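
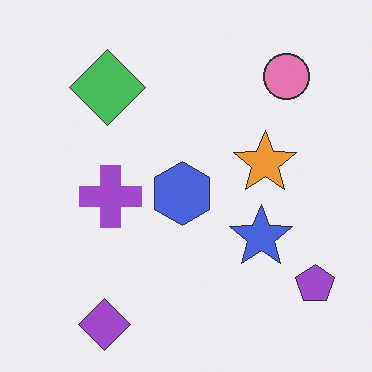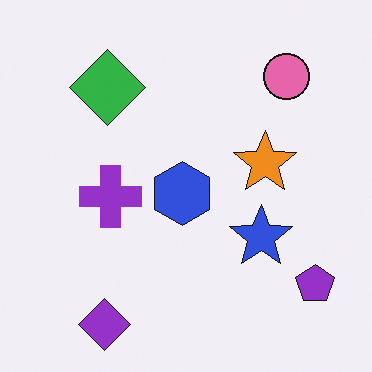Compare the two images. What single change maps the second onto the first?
The first image is the second given slightly reduced contrast.

Tones are pushed toward mid-grey across the whole image — a global contrast change.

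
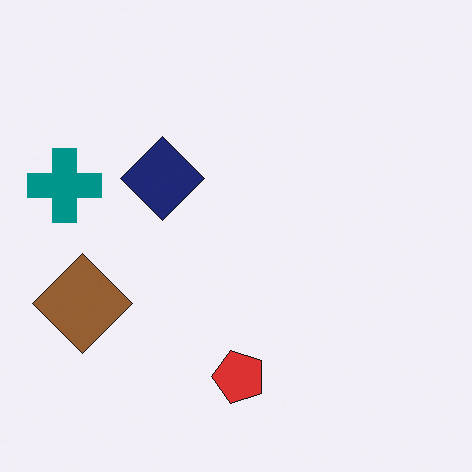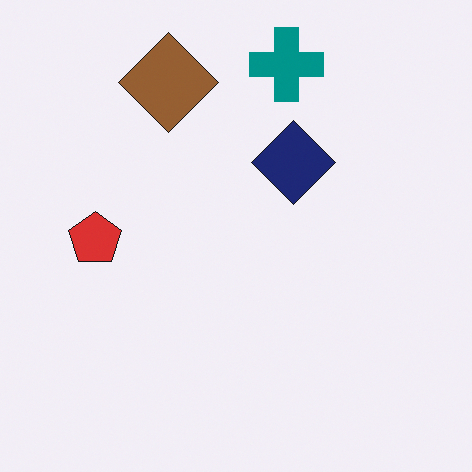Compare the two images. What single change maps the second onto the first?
It was rotated 90° counter-clockwise.

The teal cross sits in the top of the second image and the left of the first — consistent with a whole-image 90° counter-clockwise rotation.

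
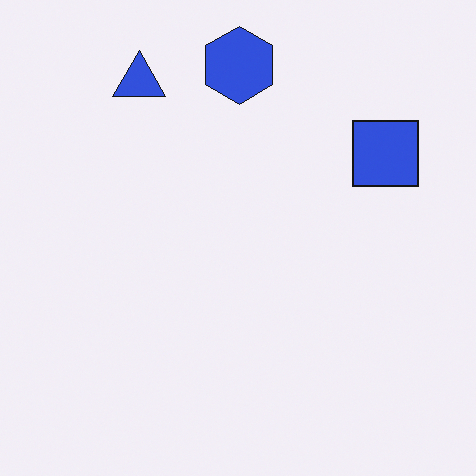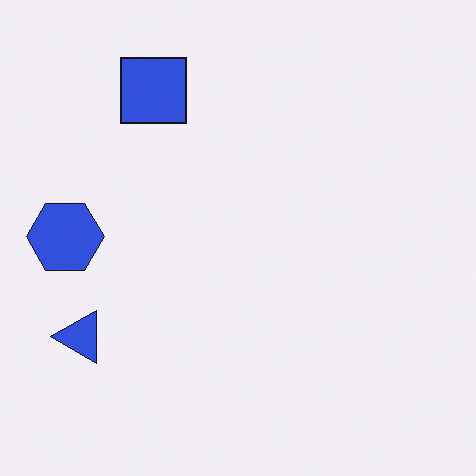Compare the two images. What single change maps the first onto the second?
The transformation is: rotated 90° counter-clockwise.

The blue triangle sits in the top-left of the first image and the bottom-left of the second — consistent with a whole-image 90° counter-clockwise rotation.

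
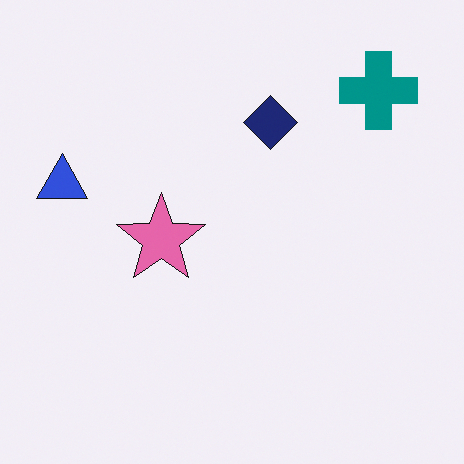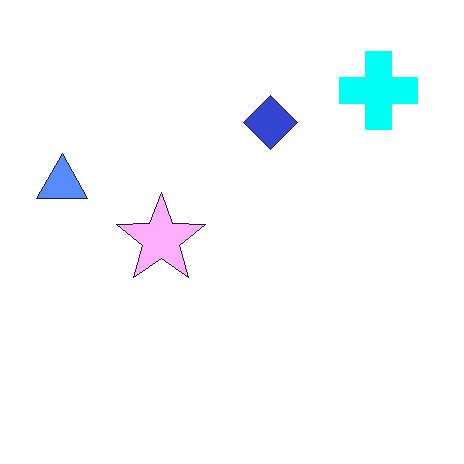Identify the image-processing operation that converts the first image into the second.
This is the original image brightened a lot.

Every pixel — background and shapes alike — is uniformly brightened.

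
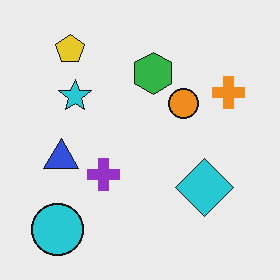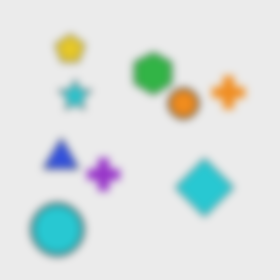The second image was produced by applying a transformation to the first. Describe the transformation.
It was noticeably gaussian-blurred.

Shape edges and outlines are uniformly softened across the whole image.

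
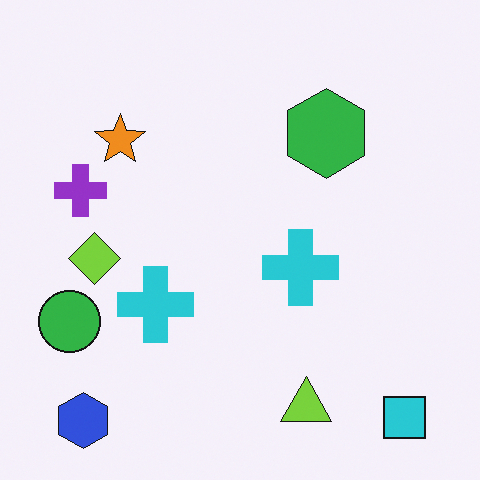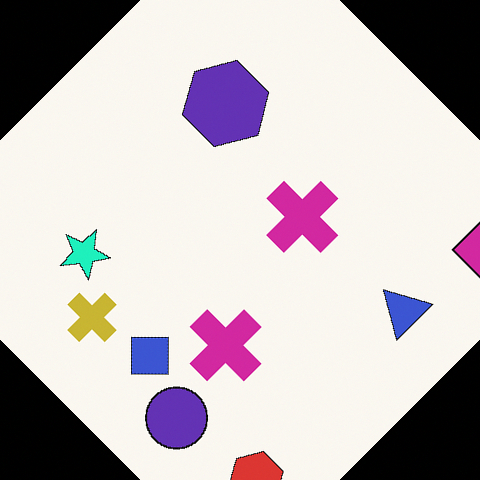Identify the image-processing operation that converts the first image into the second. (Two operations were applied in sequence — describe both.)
The second image is the first hue-shifted noticeably, then rotated counter-clockwise by a large amount — several tens of degrees.

Every shape's color has rotated by the same amount around the hue wheel — a uniform hue shift. Every shape is tilted by the same angle and the image corners show triangular fill wedges — a whole-image rotation by a non-right angle.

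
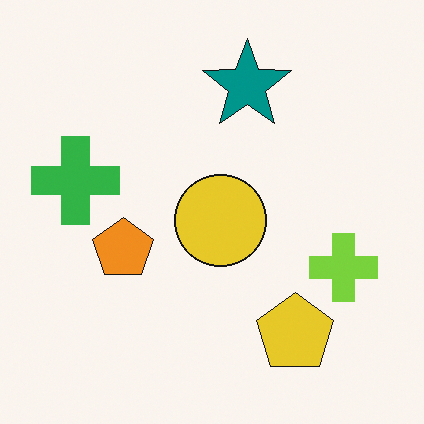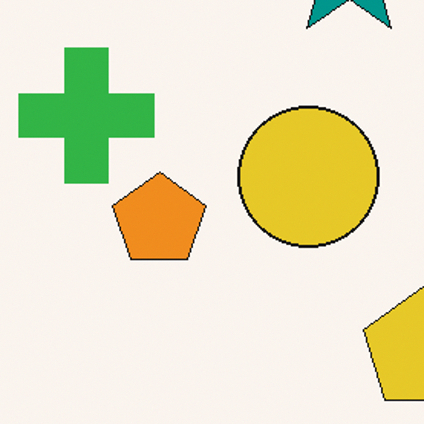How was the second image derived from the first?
It was cropped slightly and scaled back up.

The visible shapes are larger and the field of view is narrower; shapes near the original edges may be partly or wholly outside the frame — a crop-and-rescale.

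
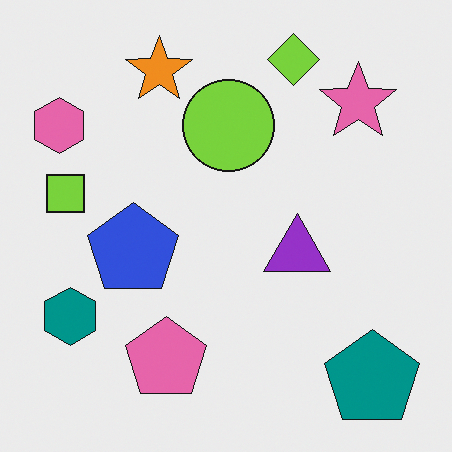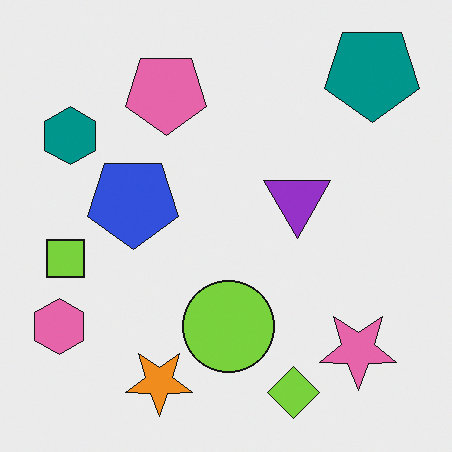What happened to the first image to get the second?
Flipped vertically (top ↔ bottom).

The lime diamond is in the top of the first image and the bottom of the second — shapes on opposite sides of the horizontal midline have swapped in a mirror flip.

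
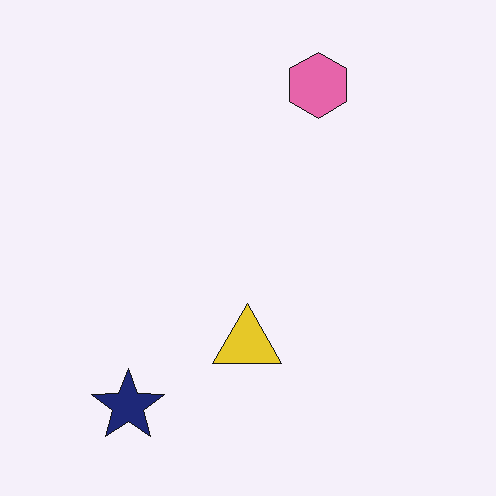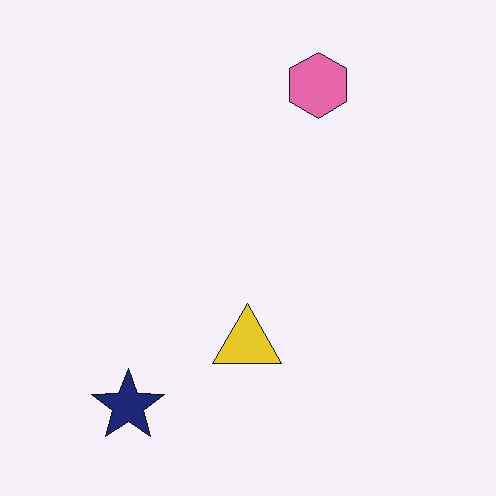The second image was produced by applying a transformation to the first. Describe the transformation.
The second image is the first given moderate JPEG compression.

Blocky 8×8 compression artifacts appear around shape edges and the flat background shows ringing — characteristic JPEG degradation.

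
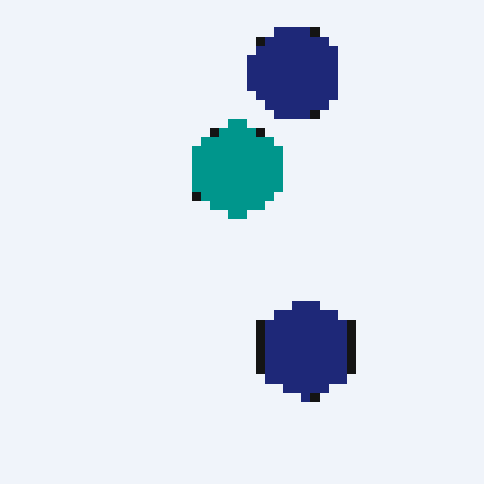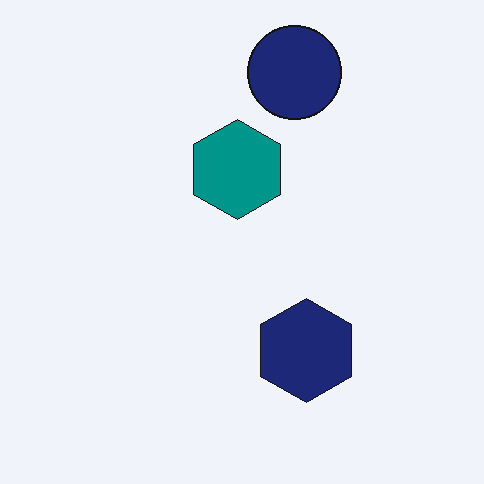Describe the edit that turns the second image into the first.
It was coarsely pixelated.

Shapes are reduced to large square blocks; fine edges and outlines are lost — a downscale-then-upscale (mosaic) effect.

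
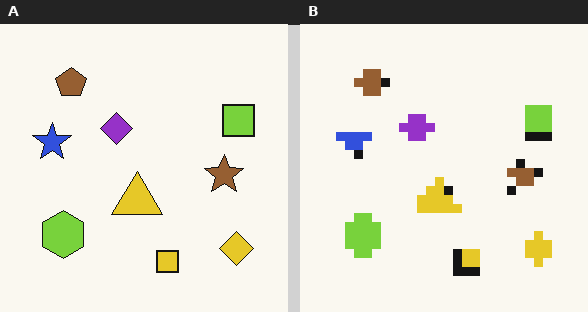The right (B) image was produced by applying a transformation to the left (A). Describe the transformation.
The transformation is: coarsely pixelated.

Shapes are reduced to large square blocks; fine edges and outlines are lost — a downscale-then-upscale (mosaic) effect.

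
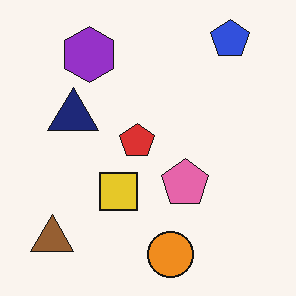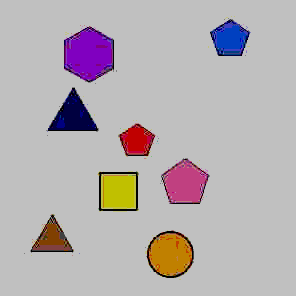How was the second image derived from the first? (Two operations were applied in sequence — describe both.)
This is the original image degraded with heavy JPEG compression, then aggressively posterized.

Blocky 8×8 compression artifacts appear around shape edges and the flat background shows ringing — characteristic JPEG degradation. Each flat color has snapped to a coarser quantized level — most visibly, the near-white background has dropped to a flat grey.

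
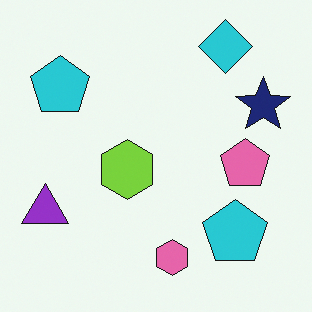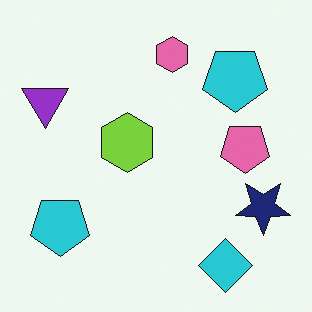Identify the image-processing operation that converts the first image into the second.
It was flipped vertically (top ↔ bottom).

The cyan diamond is in the top-right of the first image and the bottom-right of the second — shapes on opposite sides of the horizontal midline have swapped in a mirror flip.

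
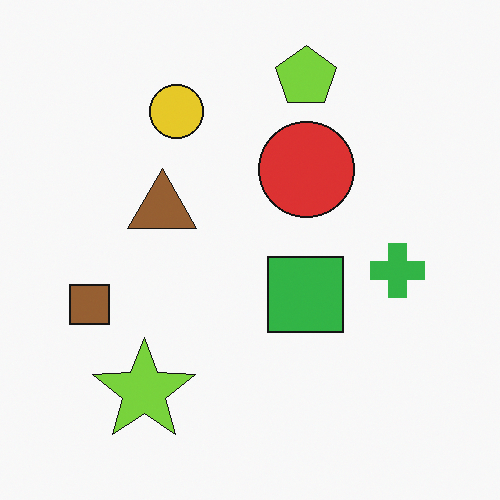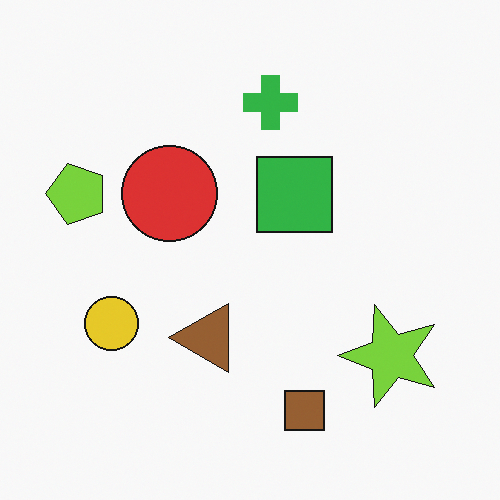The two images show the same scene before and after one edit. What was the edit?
It was rotated 90° counter-clockwise.

The lime pentagon sits in the top of the first image and the left of the second — consistent with a whole-image 90° counter-clockwise rotation.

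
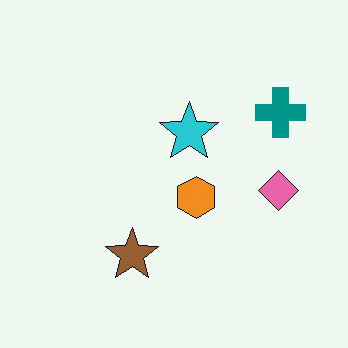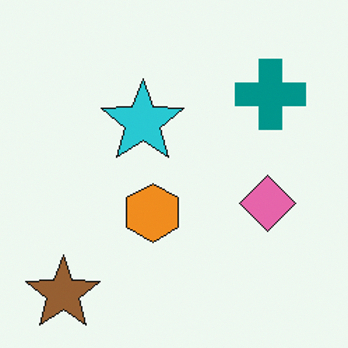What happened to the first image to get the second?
The transformation is: cropped to a modestly smaller region and rescaled.

The visible shapes are larger and the field of view is narrower; shapes near the original edges may be partly or wholly outside the frame — a crop-and-rescale.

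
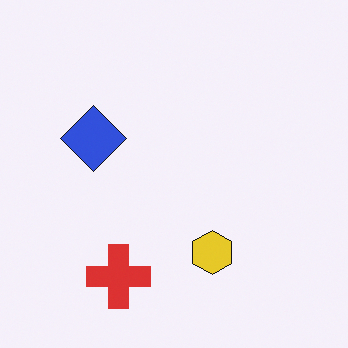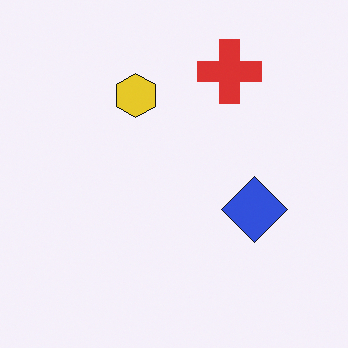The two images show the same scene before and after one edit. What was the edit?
The second image is the first rotated 180°.

The red cross sits in the bottom of the first image and the top of the second — consistent with a whole-image 180° rotation.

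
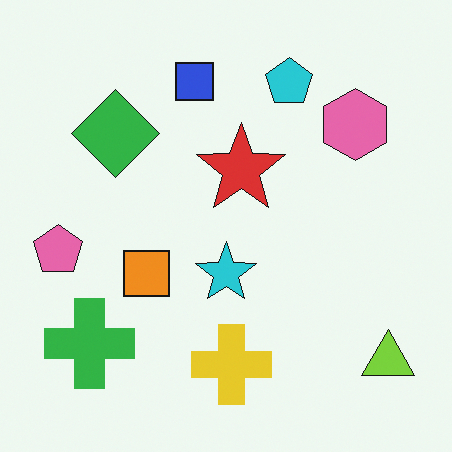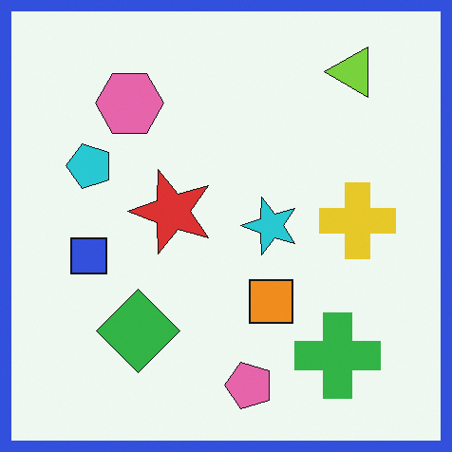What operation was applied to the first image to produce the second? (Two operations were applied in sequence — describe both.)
The transformation is: rotated 90° counter-clockwise, then framed with a blue border.

The lime triangle sits in the bottom-right of the first image and the top-right of the second — consistent with a whole-image 90° counter-clockwise rotation. A solid blue frame runs around the edge of the second image, with the content slightly shrunk inside it.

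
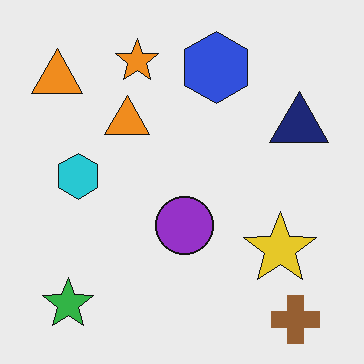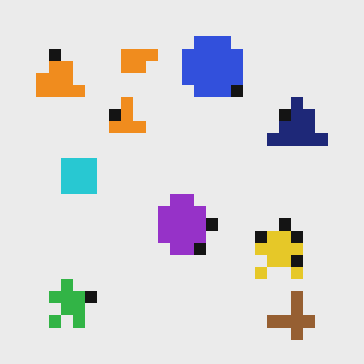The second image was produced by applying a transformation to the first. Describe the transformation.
This is the original image coarsely pixelated.

Shapes are reduced to large square blocks; fine edges and outlines are lost — a downscale-then-upscale (mosaic) effect.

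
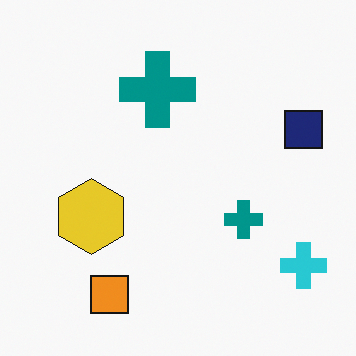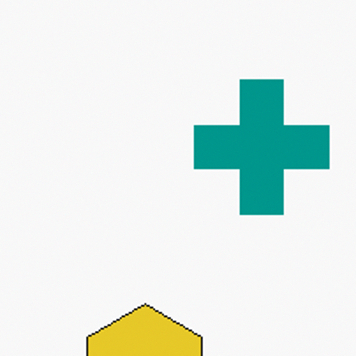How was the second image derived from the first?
The second image is the first cropped tightly and scaled back up.

The visible shapes are larger and the field of view is narrower; shapes near the original edges may be partly or wholly outside the frame — a crop-and-rescale.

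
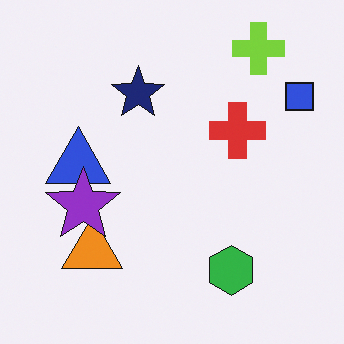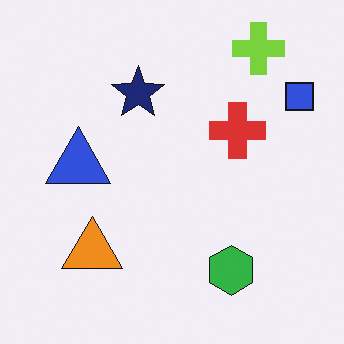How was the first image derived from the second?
It was overlaid with an additional purple star.

A purple star appears in the first image that is absent from the second.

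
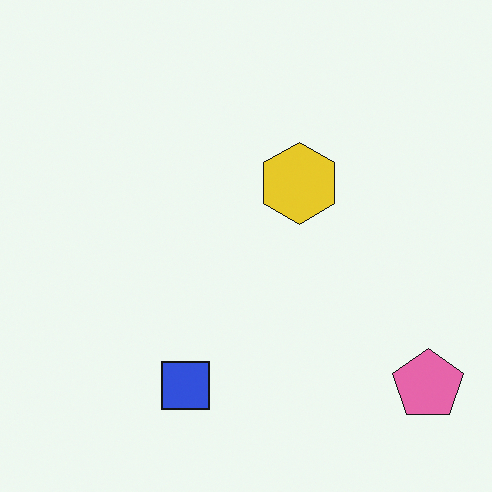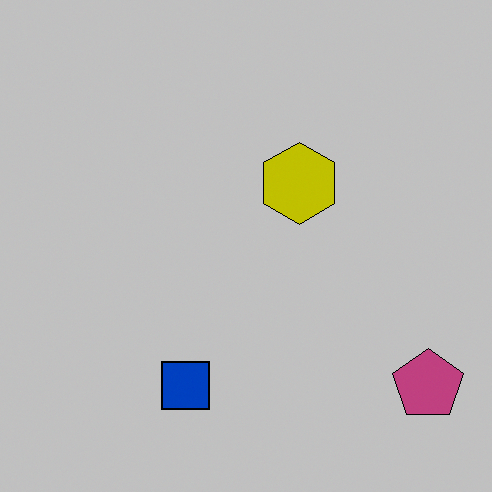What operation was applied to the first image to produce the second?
The transformation is: aggressively posterized.

Each flat color has snapped to a coarser quantized level — most visibly, the near-white background has dropped to a flat grey.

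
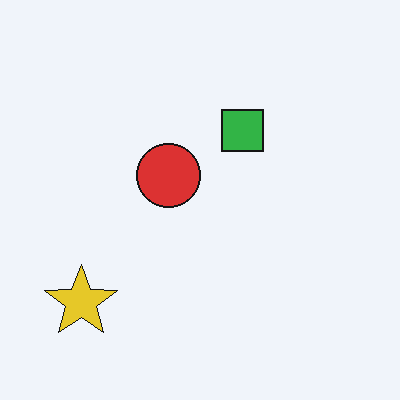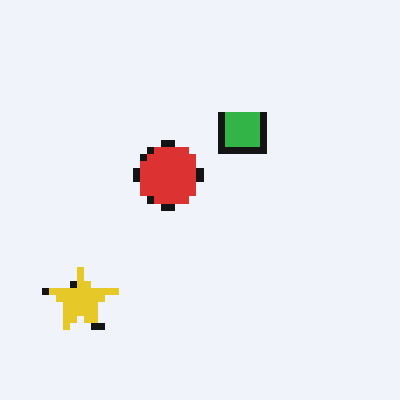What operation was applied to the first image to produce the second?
The second image is the first pixelated into visible square blocks.

Shapes are reduced to large square blocks; fine edges and outlines are lost — a downscale-then-upscale (mosaic) effect.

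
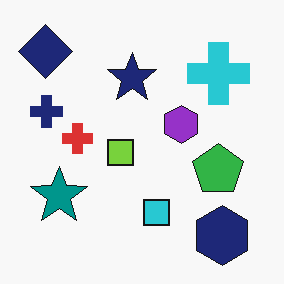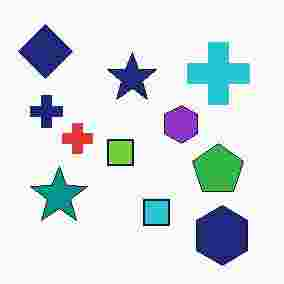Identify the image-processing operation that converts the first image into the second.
This is the original image heavily JPEG-compressed with obvious blocking artifacts.

Blocky 8×8 compression artifacts appear around shape edges and the flat background shows ringing — characteristic JPEG degradation.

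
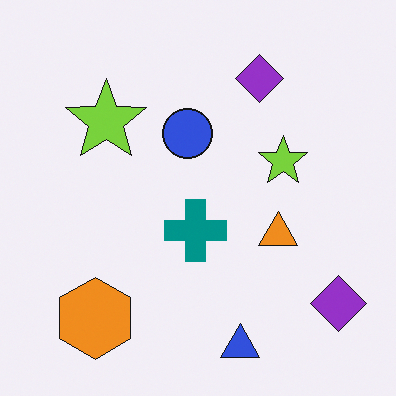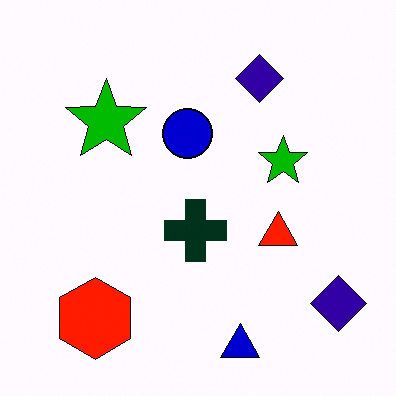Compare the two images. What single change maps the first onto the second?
The image was given much higher contrast.

Tones are pushed away from mid-grey across the whole image — a global contrast change.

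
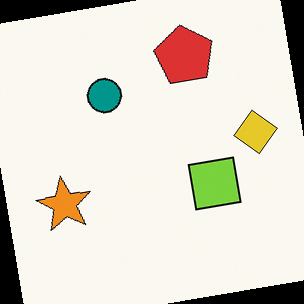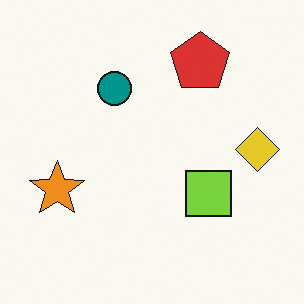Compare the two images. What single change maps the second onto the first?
The first image is the second rotated counter-clockwise by a slight angle.

Every shape is tilted by the same angle and the image corners show triangular fill wedges — a whole-image rotation by a non-right angle.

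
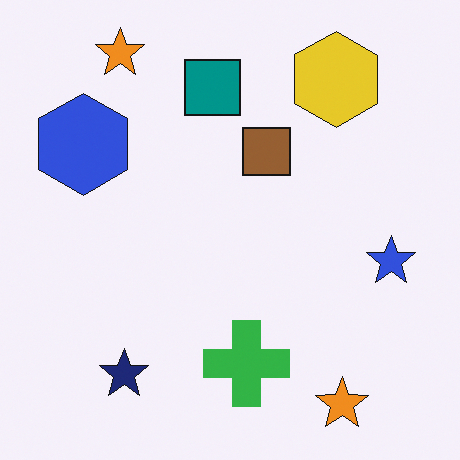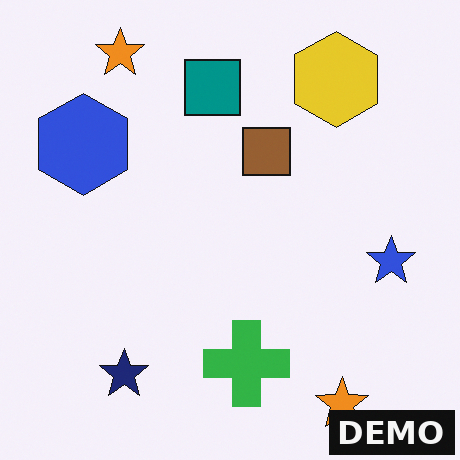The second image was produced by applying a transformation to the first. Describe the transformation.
The transformation is: watermarked with the text "DEMO" in the lower-right corner.

A dark label reading "DEMO" appears in the lower-right corner.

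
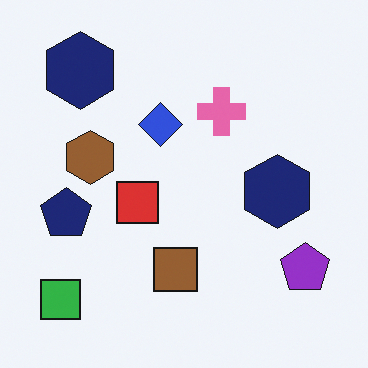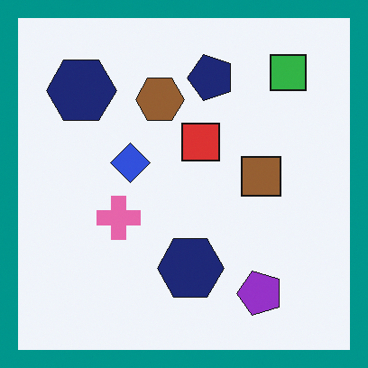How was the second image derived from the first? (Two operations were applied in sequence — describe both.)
Transposed (reflected across the top-left ↔ bottom-right diagonal), then framed with a teal border.

Shapes have swapped their row and column positions — what was in the top-right is now in the bottom-left — a diagonal reflection. A solid teal frame runs around the edge of the second image, with the content slightly shrunk inside it.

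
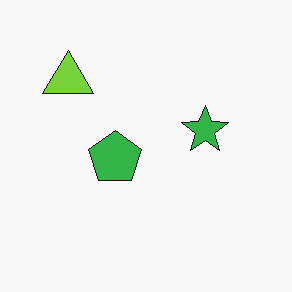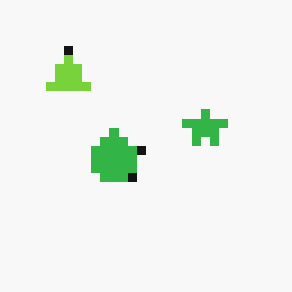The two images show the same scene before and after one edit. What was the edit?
It was heavily pixelated into large blocks.

Shapes are reduced to large square blocks; fine edges and outlines are lost — a downscale-then-upscale (mosaic) effect.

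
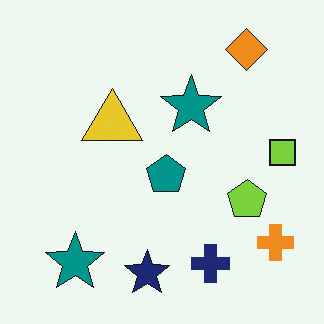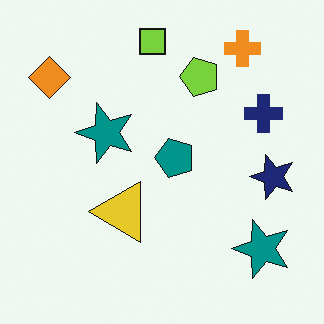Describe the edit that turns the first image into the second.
The second image is the first rotated 90° counter-clockwise.

The orange diamond sits in the top-right of the first image and the top-left of the second — consistent with a whole-image 90° counter-clockwise rotation.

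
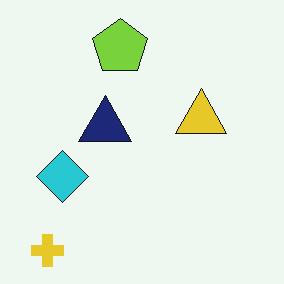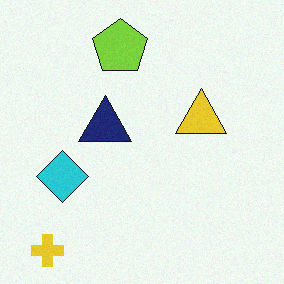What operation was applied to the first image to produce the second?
Degraded with a light layer of grain.

Random speckle covers the whole image, including the flat background.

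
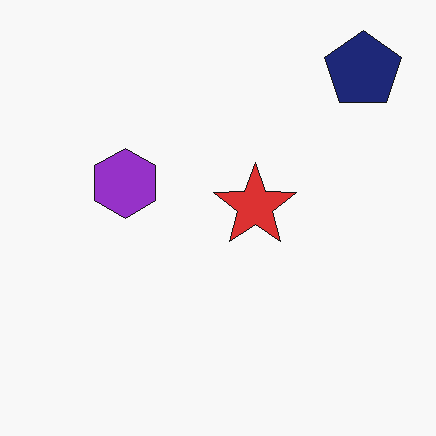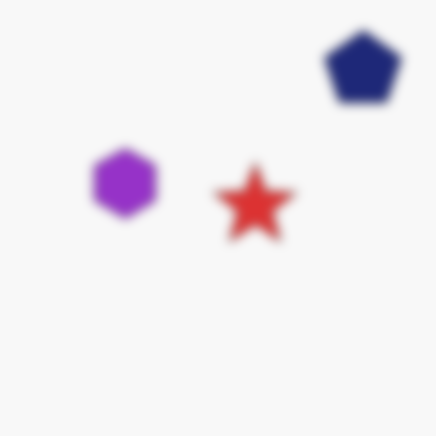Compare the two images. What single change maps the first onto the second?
The image was heavily blurred.

Shape edges and outlines are uniformly softened across the whole image.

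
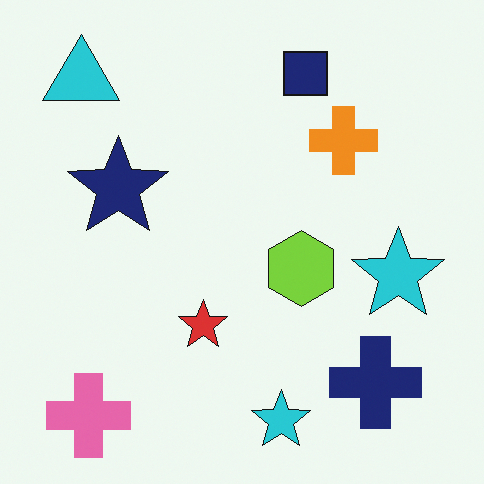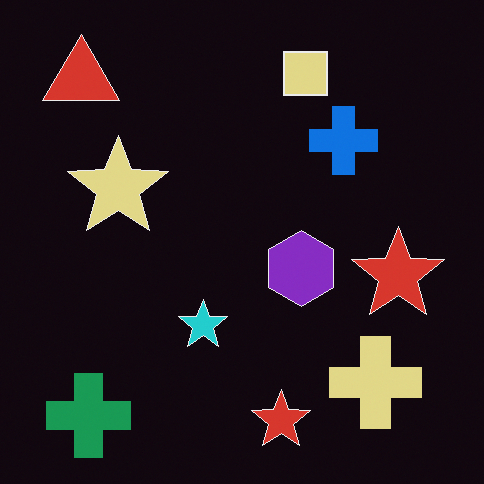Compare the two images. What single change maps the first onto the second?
The image was color-inverted (negative).

The light background has become dark and every shape's color is its complement — a photographic negative.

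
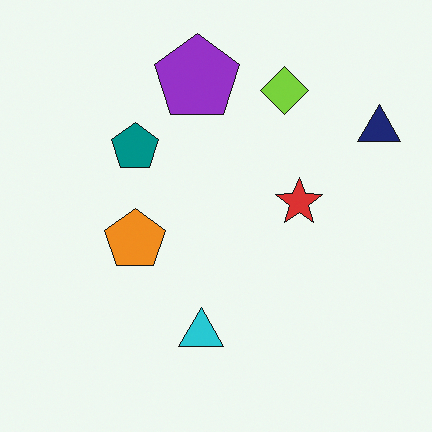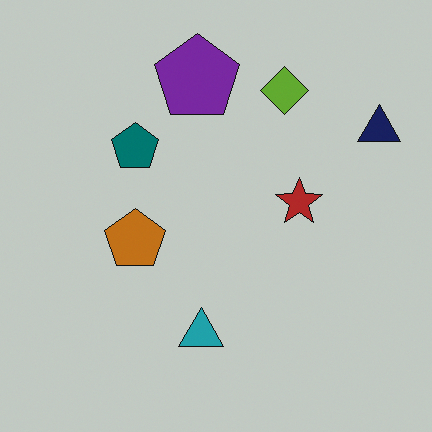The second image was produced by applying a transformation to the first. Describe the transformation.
Darkened a little.

Every pixel — background and shapes alike — is uniformly darkened.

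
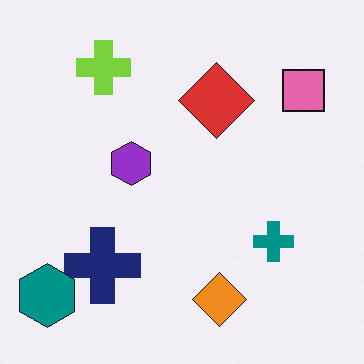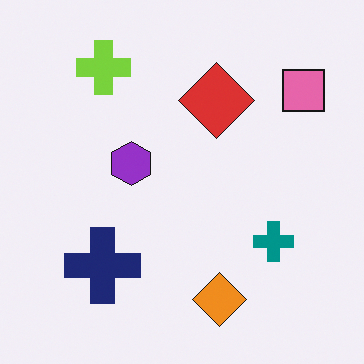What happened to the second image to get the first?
This is the original image overlaid with an additional teal hexagon.

A teal hexagon appears in the first image that is absent from the second.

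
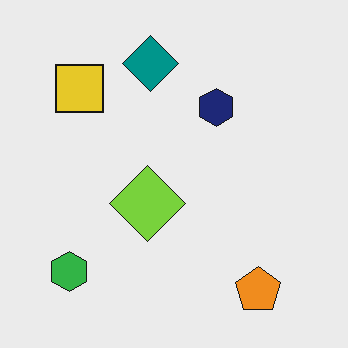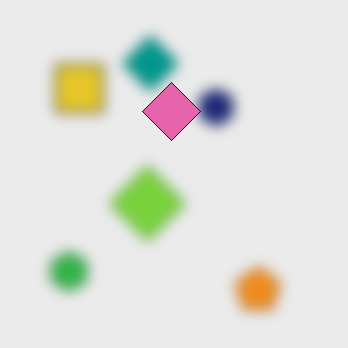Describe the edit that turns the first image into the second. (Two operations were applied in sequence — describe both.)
The transformation is: strongly gaussian-blurred, then overlaid with an additional pink diamond.

Shape edges and outlines are uniformly softened across the whole image. A pink diamond appears in the second image that is absent from the first.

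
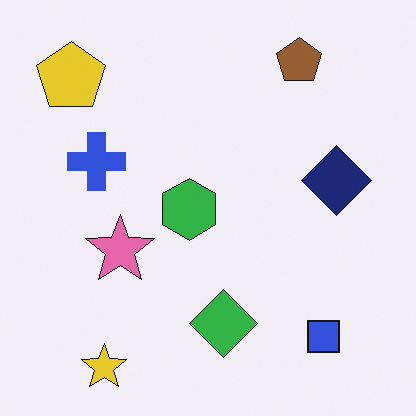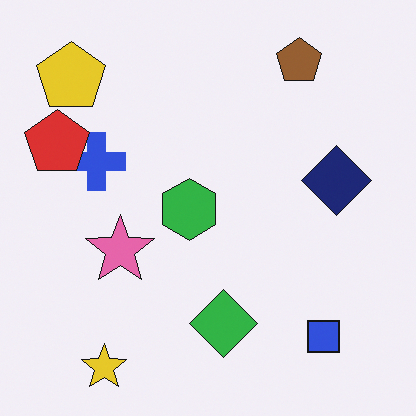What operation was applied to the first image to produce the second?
Overlaid with an additional red pentagon.

A red pentagon appears in the second image that is absent from the first.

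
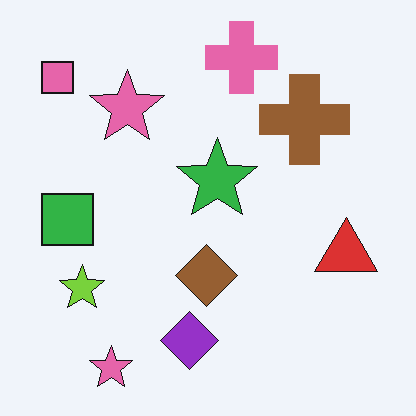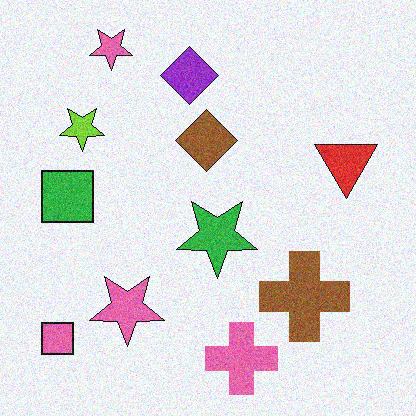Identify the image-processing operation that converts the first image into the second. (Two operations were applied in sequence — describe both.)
This is the original image degraded with moderate additive noise, then flipped vertically (top ↔ bottom).

Random speckle covers the whole image, including the flat background. The pink cross is in the top of the first image and the bottom of the second — shapes on opposite sides of the horizontal midline have swapped in a mirror flip.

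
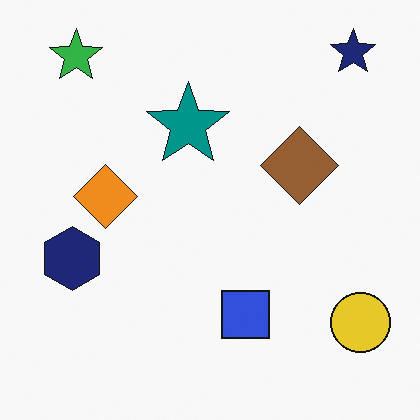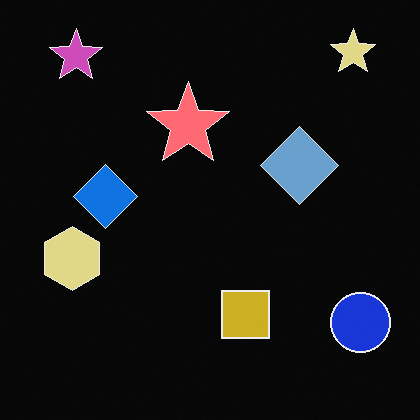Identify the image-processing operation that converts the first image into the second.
Color-inverted (negative).

The light background has become dark and every shape's color is its complement — a photographic negative.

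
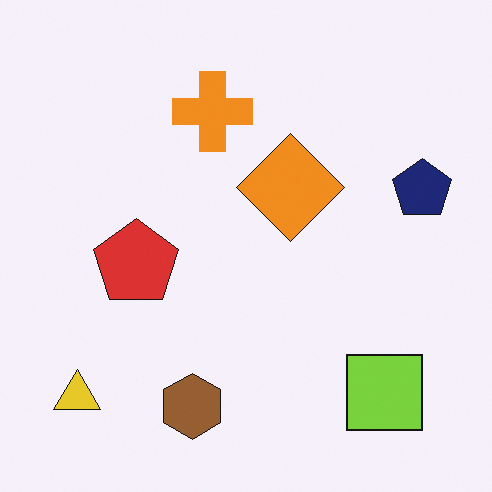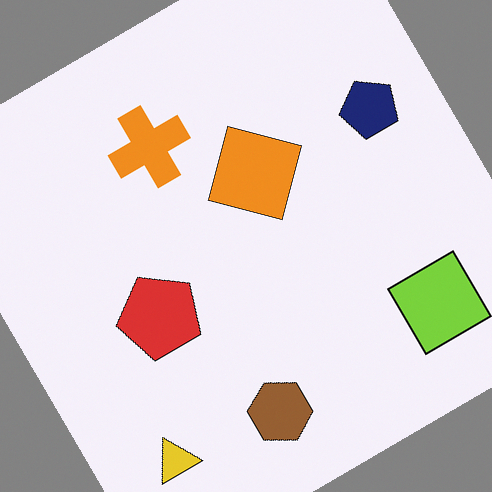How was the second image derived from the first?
It was rotated counter-clockwise by a large amount — several tens of degrees.

Every shape is tilted by the same angle and the image corners show triangular fill wedges — a whole-image rotation by a non-right angle.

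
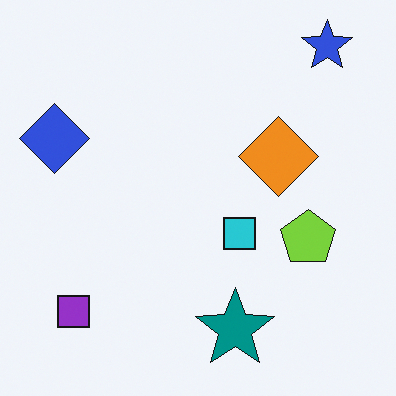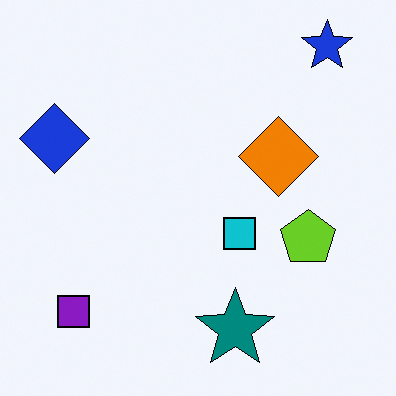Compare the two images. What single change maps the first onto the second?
This is the original image given slightly increased contrast.

Tones are pushed away from mid-grey across the whole image — a global contrast change.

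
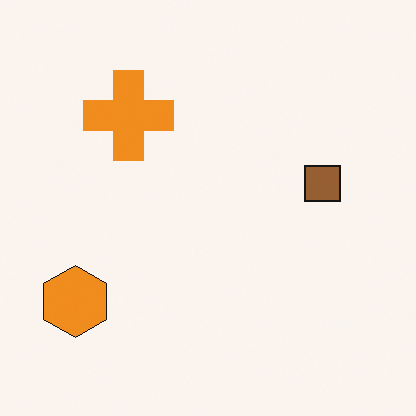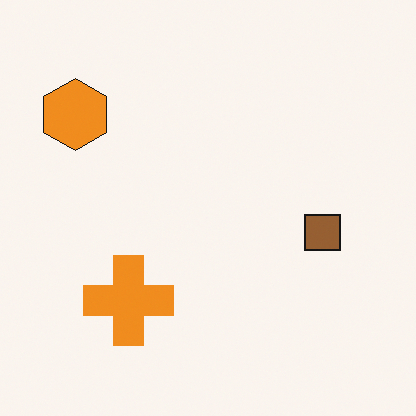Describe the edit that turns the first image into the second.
The image was flipped vertically (top ↔ bottom).

The orange hexagon is in the bottom-left of the first image and the top-left of the second — shapes on opposite sides of the horizontal midline have swapped in a mirror flip.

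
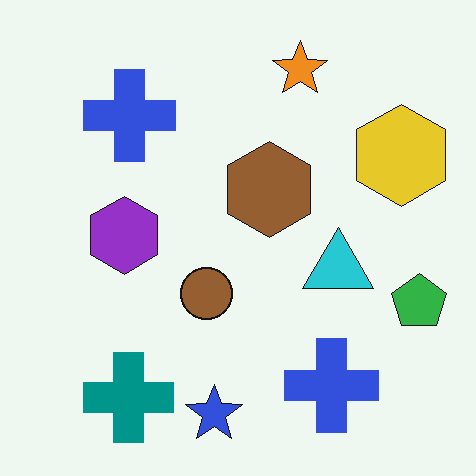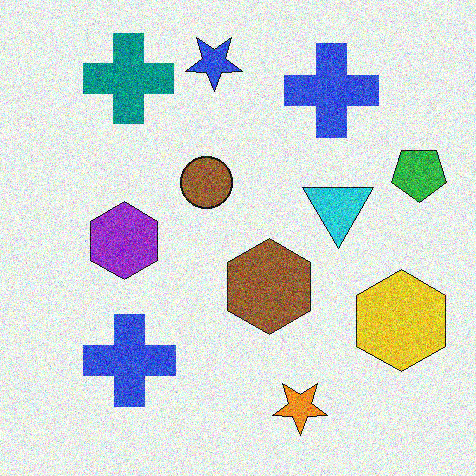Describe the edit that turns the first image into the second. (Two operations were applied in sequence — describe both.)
Flipped vertically (top ↔ bottom), then degraded with a thick layer of grain.

The blue star is in the bottom of the first image and the top of the second — shapes on opposite sides of the horizontal midline have swapped in a mirror flip. Random speckle covers the whole image, including the flat background.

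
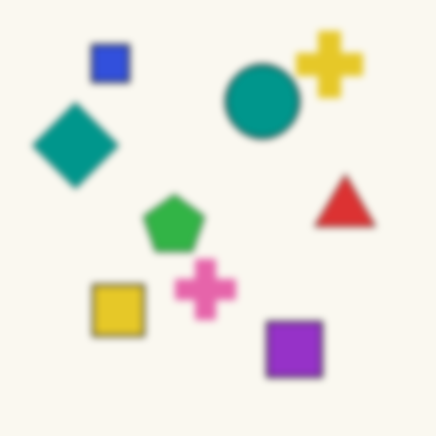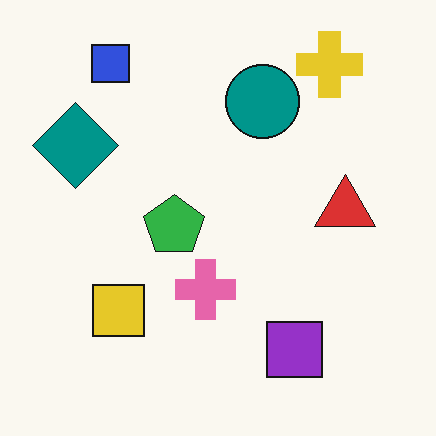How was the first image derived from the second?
It was noticeably gaussian-blurred.

Shape edges and outlines are uniformly softened across the whole image.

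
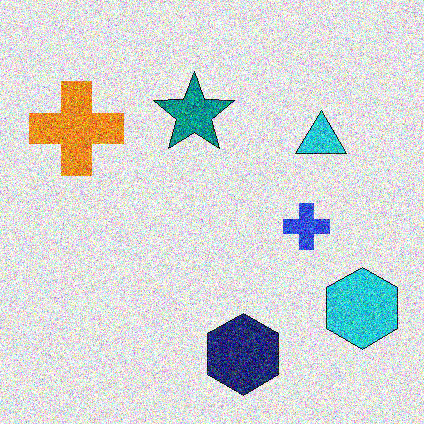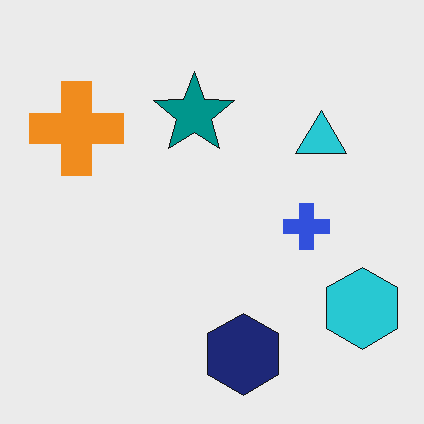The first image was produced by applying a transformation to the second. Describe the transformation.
Degraded with a thick layer of grain.

Random speckle covers the whole image, including the flat background.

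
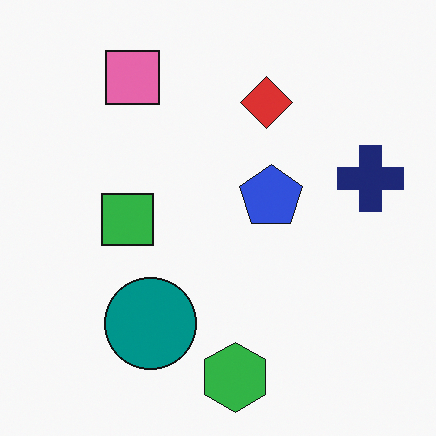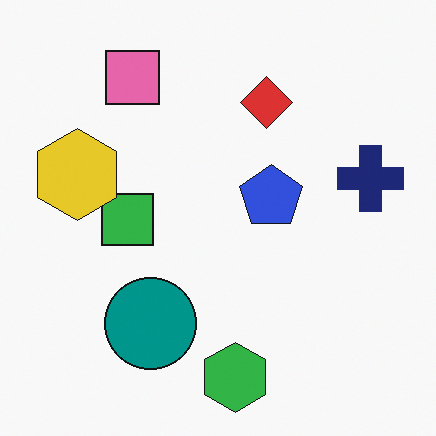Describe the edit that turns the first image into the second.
The image was overlaid with an additional yellow hexagon.

A yellow hexagon appears in the second image that is absent from the first.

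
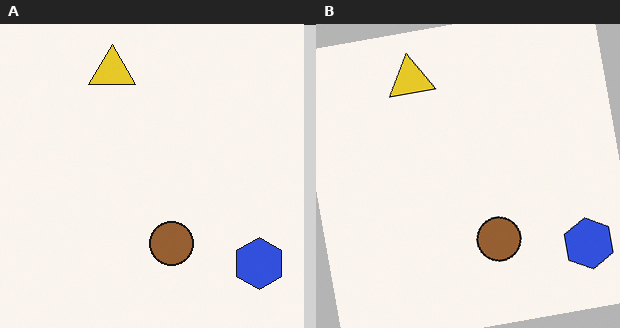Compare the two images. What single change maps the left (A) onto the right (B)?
The right (B) image is the left (A) rotated counter-clockwise by a slight angle.

Every shape is tilted by the same angle and the image corners show triangular fill wedges — a whole-image rotation by a non-right angle.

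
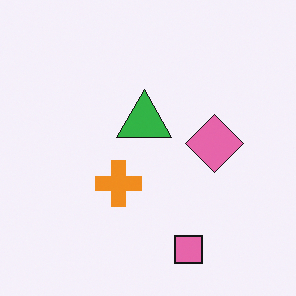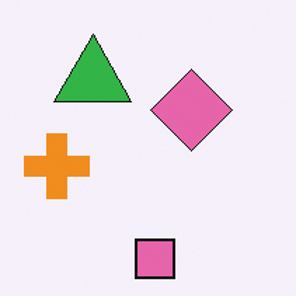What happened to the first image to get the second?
The transformation is: cropped slightly and scaled back up.

The visible shapes are larger and the field of view is narrower; shapes near the original edges may be partly or wholly outside the frame — a crop-and-rescale.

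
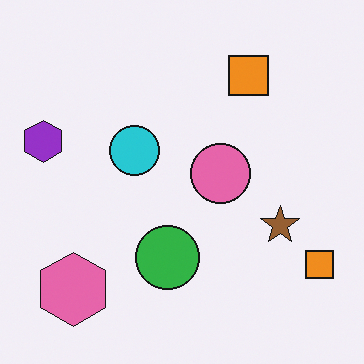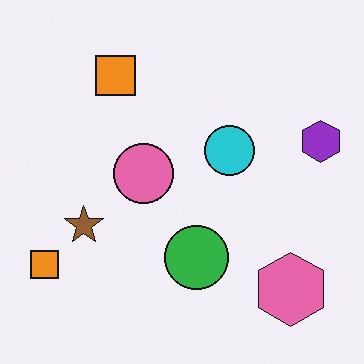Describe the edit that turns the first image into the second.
This is the original image flipped horizontally (left ↔ right).

The purple hexagon is in the left of the first image and the right of the second — shapes on opposite sides of the vertical midline have swapped in a mirror flip.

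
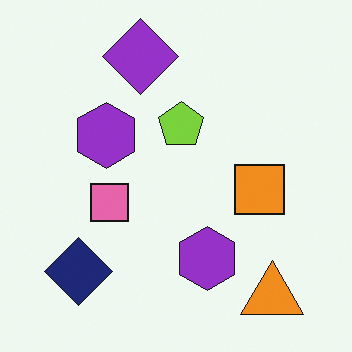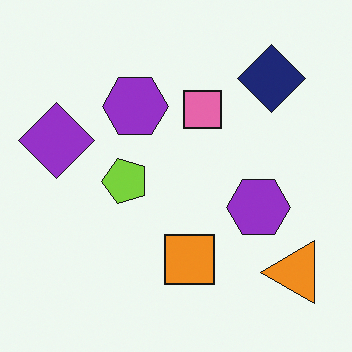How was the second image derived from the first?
The transformation is: transposed (reflected across the top-left ↔ bottom-right diagonal).

Shapes have swapped their row and column positions — what was in the top-right is now in the bottom-left — a diagonal reflection.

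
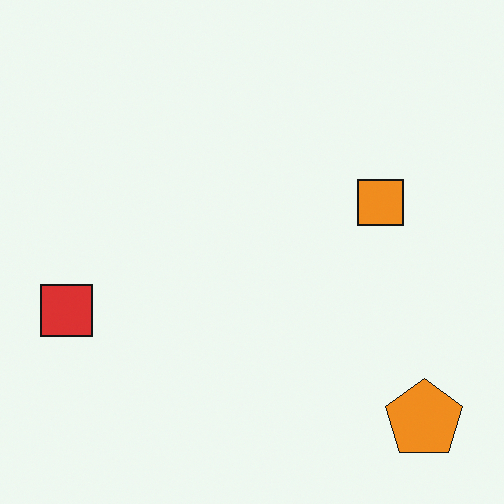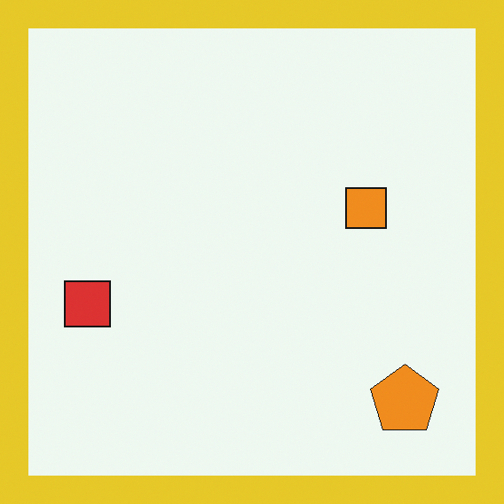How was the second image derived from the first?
This is the original image framed with a yellow border.

A solid yellow frame runs around the edge of the second image, with the content slightly shrunk inside it.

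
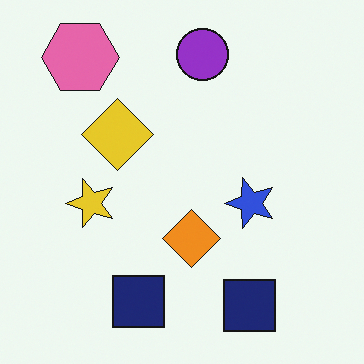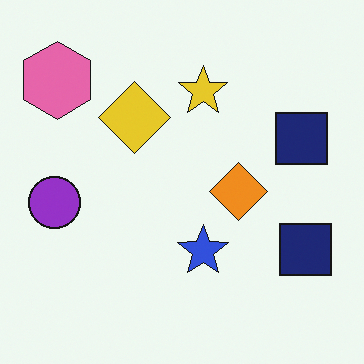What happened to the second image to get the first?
The image was transposed (reflected across the top-left ↔ bottom-right diagonal).

Shapes have swapped their row and column positions — what was in the top-right is now in the bottom-left — a diagonal reflection.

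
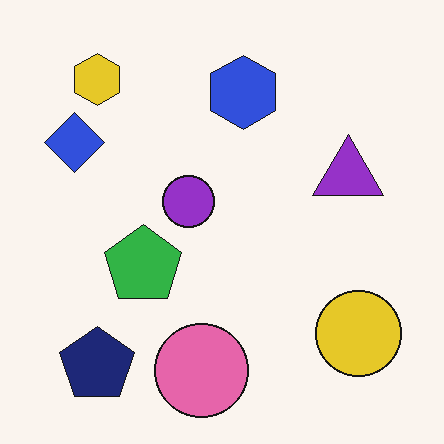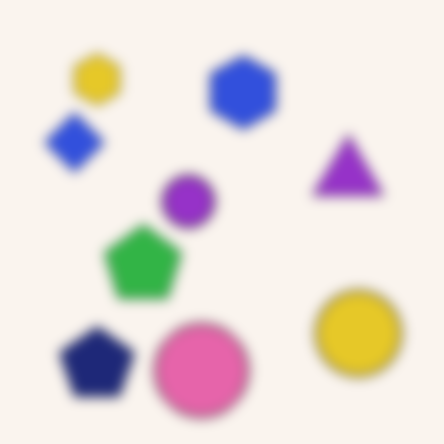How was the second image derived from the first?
This is the original image heavily blurred.

Shape edges and outlines are uniformly softened across the whole image.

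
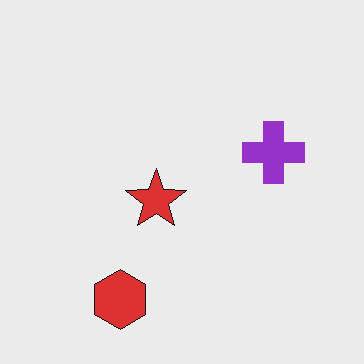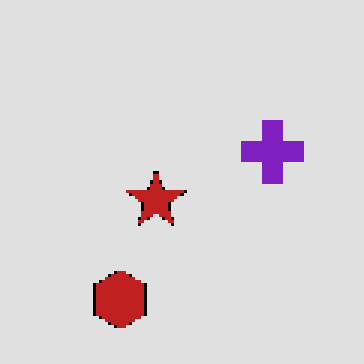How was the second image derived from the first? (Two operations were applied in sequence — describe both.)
It was posterized to a reduced palette, then lightly pixelated (a mild mosaic effect).

Each flat color has snapped to a coarser quantized level — most visibly, the near-white background has dropped to a flat grey. Shapes are reduced to large square blocks; fine edges and outlines are lost — a downscale-then-upscale (mosaic) effect.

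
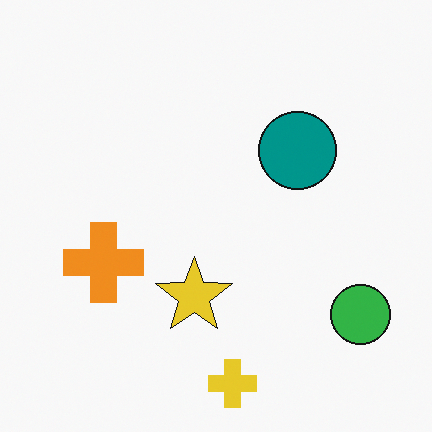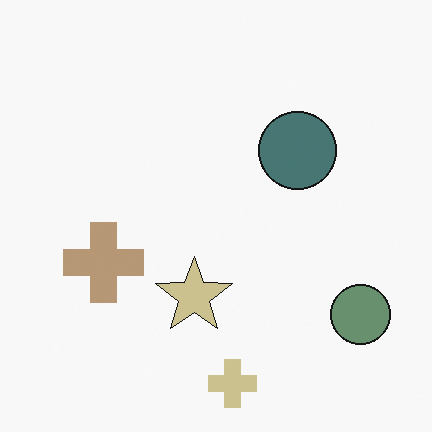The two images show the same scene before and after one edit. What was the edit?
Heavily desaturated.

All colors are more muted and greyish — a global saturation change.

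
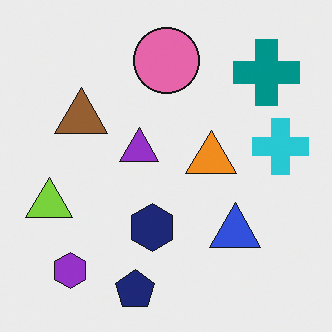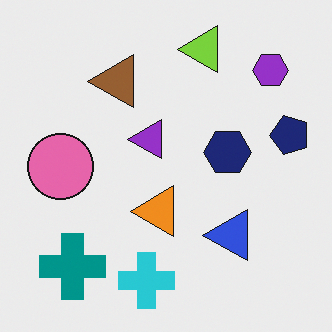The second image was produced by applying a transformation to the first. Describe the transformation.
The second image is the first transposed (reflected across the top-left ↔ bottom-right diagonal).

Shapes have swapped their row and column positions — what was in the top-right is now in the bottom-left — a diagonal reflection.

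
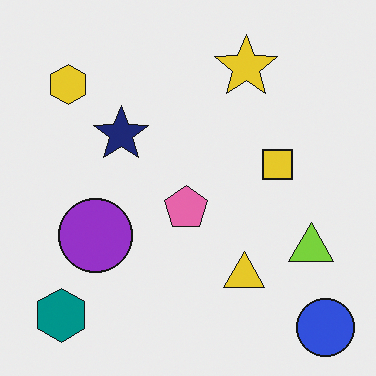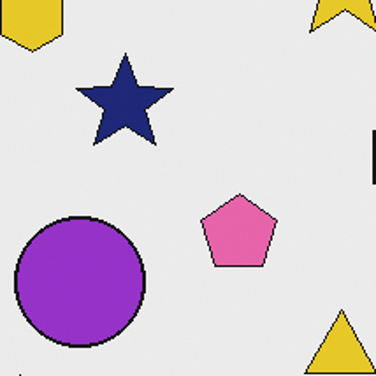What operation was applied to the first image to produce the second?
It was cropped to a noticeably smaller region and rescaled.

The visible shapes are larger and the field of view is narrower; shapes near the original edges may be partly or wholly outside the frame — a crop-and-rescale.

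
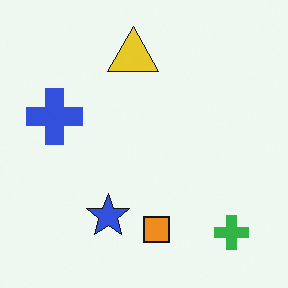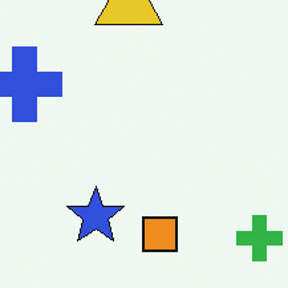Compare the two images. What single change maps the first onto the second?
The image was cropped slightly and scaled back up.

The visible shapes are larger and the field of view is narrower; shapes near the original edges may be partly or wholly outside the frame — a crop-and-rescale.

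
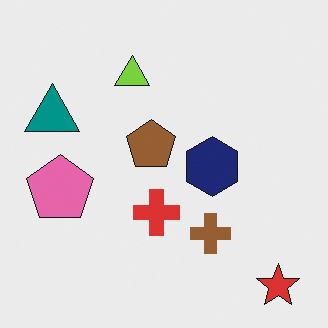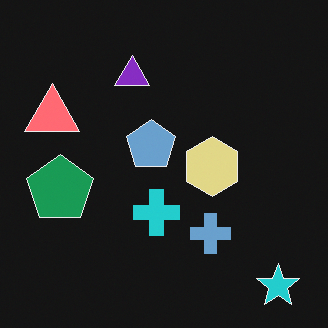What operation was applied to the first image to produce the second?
Color-inverted (negative).

The light background has become dark and every shape's color is its complement — a photographic negative.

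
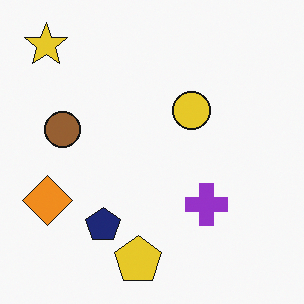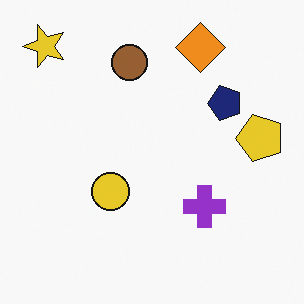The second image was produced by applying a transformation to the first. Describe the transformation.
This is the original image transposed (reflected across the top-left ↔ bottom-right diagonal).

Shapes have swapped their row and column positions — what was in the top-right is now in the bottom-left — a diagonal reflection.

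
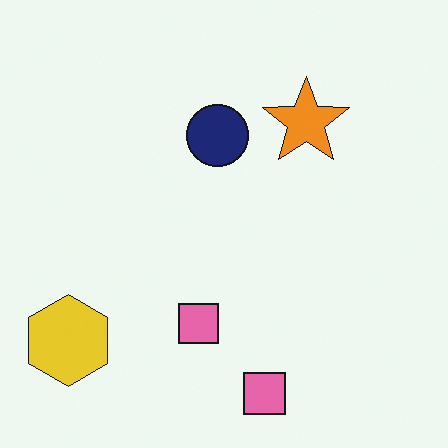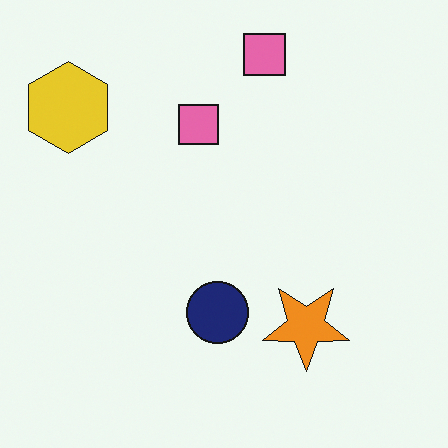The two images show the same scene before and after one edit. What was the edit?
It was flipped vertically (top ↔ bottom).

The yellow hexagon is in the bottom-left of the first image and the top-left of the second — shapes on opposite sides of the horizontal midline have swapped in a mirror flip.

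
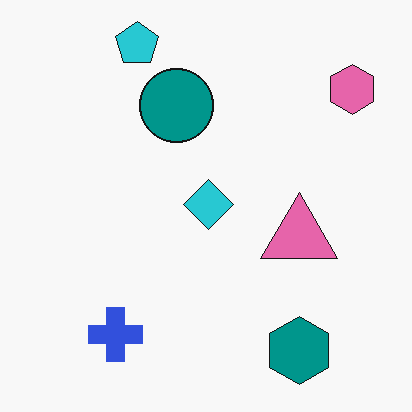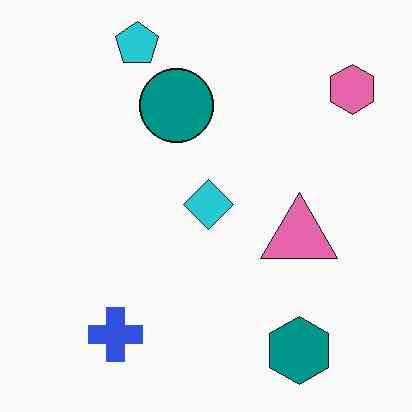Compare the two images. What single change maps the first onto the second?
It was given moderate JPEG compression.

Blocky 8×8 compression artifacts appear around shape edges and the flat background shows ringing — characteristic JPEG degradation.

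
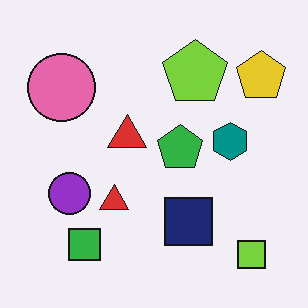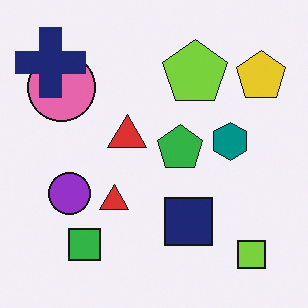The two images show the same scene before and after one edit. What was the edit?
Overlaid with an additional navy cross.

A navy cross appears in the second image that is absent from the first.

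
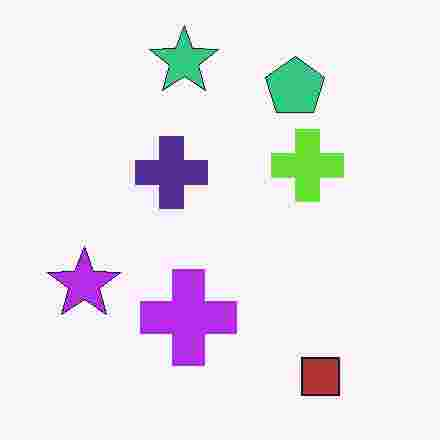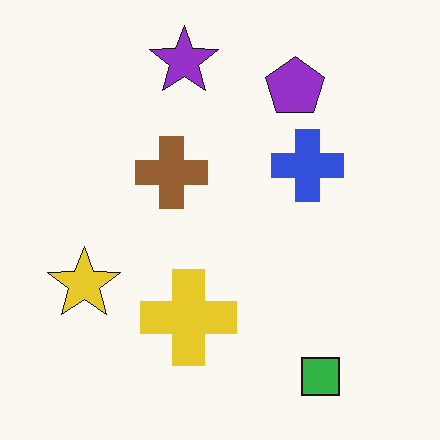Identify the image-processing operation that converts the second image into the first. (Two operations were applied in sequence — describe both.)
This is the original image hue-shifted through roughly half the color wheel, then degraded with heavy JPEG compression.

Every shape's color has rotated by the same amount around the hue wheel — a uniform hue shift. Blocky 8×8 compression artifacts appear around shape edges and the flat background shows ringing — characteristic JPEG degradation.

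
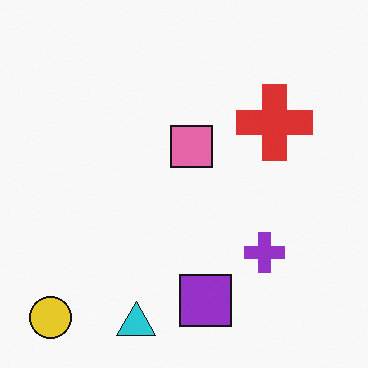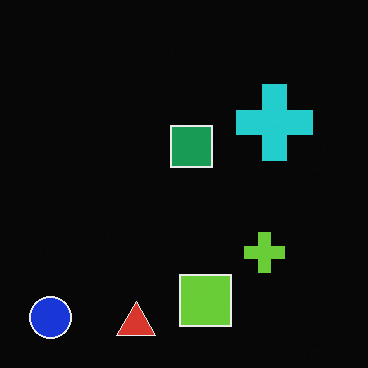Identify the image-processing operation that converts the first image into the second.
Color-inverted (negative).

The light background has become dark and every shape's color is its complement — a photographic negative.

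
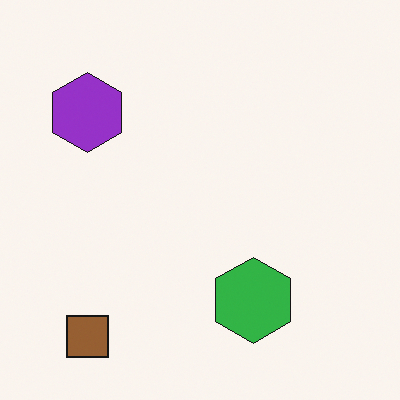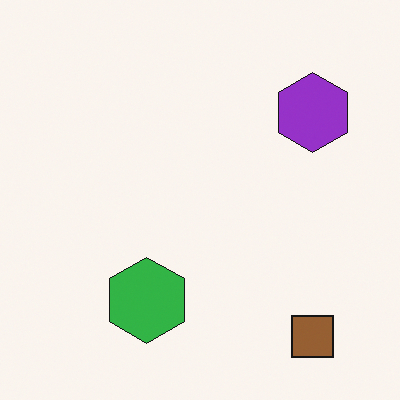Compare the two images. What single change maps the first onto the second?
This is the original image flipped horizontally (left ↔ right).

The purple hexagon is in the top-left of the first image and the top-right of the second — shapes on opposite sides of the vertical midline have swapped in a mirror flip.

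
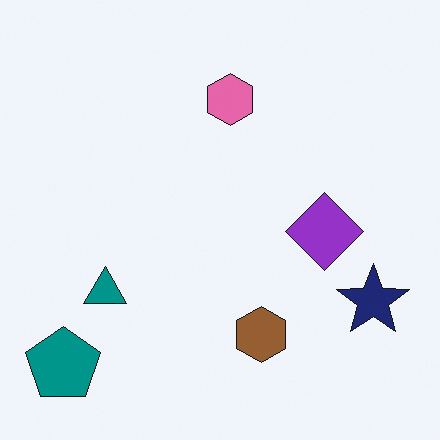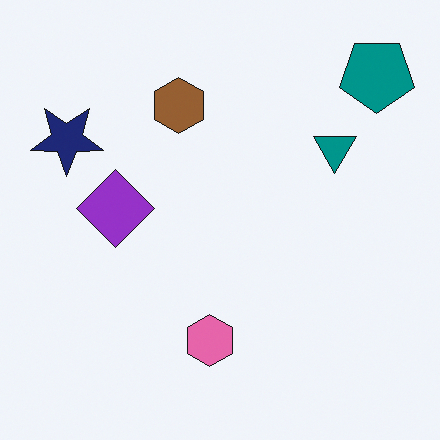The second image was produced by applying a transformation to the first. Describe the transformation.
It was rotated 180°.

The teal pentagon sits in the bottom-left of the first image and the top-right of the second — consistent with a whole-image 180° rotation.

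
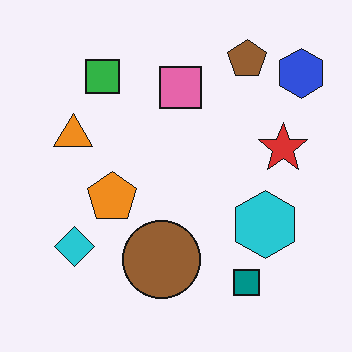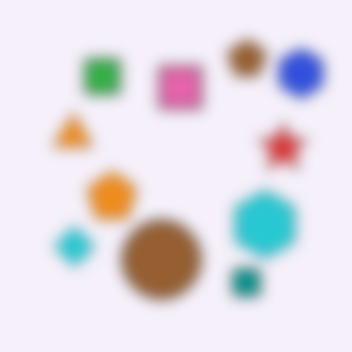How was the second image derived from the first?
Strongly gaussian-blurred.

Shape edges and outlines are uniformly softened across the whole image.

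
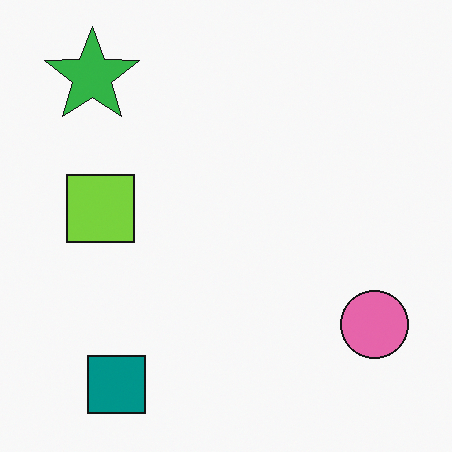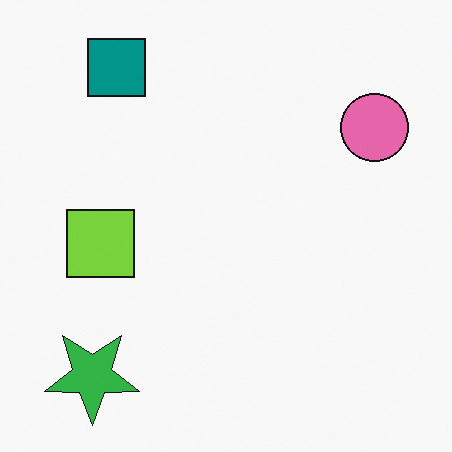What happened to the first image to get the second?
The image was flipped vertically (top ↔ bottom).

The teal square is in the bottom-left of the first image and the top-left of the second — shapes on opposite sides of the horizontal midline have swapped in a mirror flip.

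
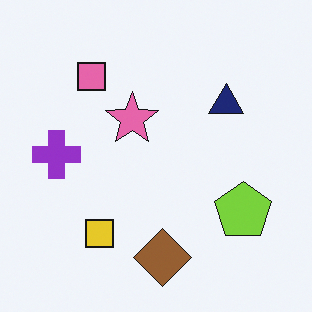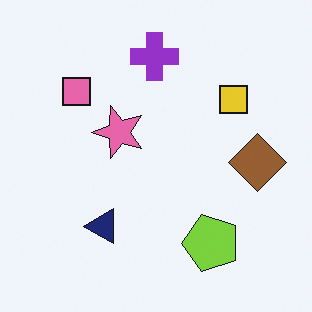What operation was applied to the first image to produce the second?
It was transposed (reflected across the top-left ↔ bottom-right diagonal).

Shapes have swapped their row and column positions — what was in the top-right is now in the bottom-left — a diagonal reflection.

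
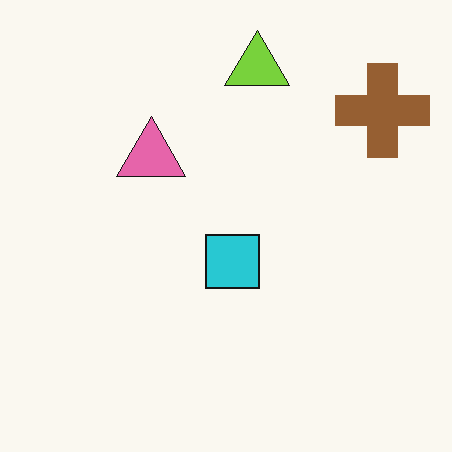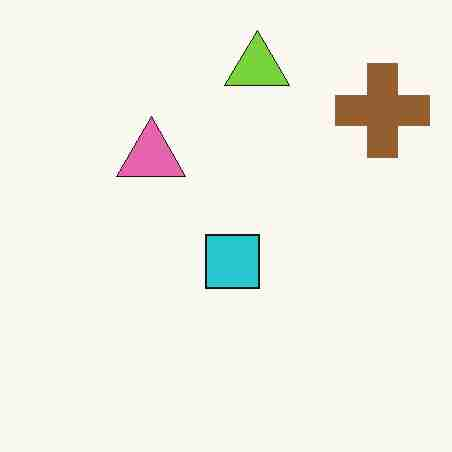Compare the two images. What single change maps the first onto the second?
The second image is the first degraded with heavy JPEG compression.

Blocky 8×8 compression artifacts appear around shape edges and the flat background shows ringing — characteristic JPEG degradation.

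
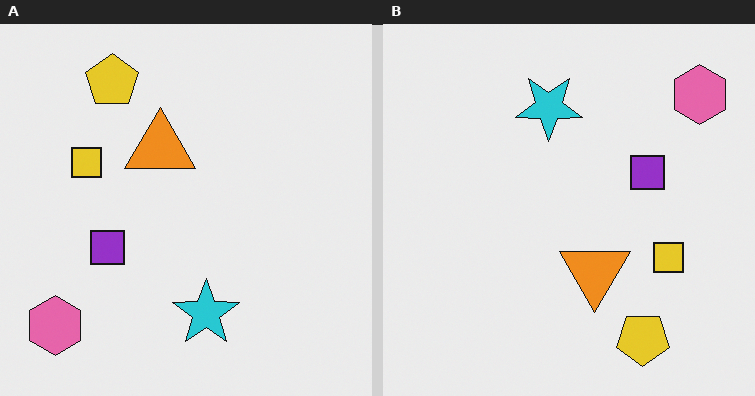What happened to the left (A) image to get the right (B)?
Rotated 180°.

The pink hexagon sits in the bottom-left of the left (A) image and the top-right of the right (B) — consistent with a whole-image 180° rotation.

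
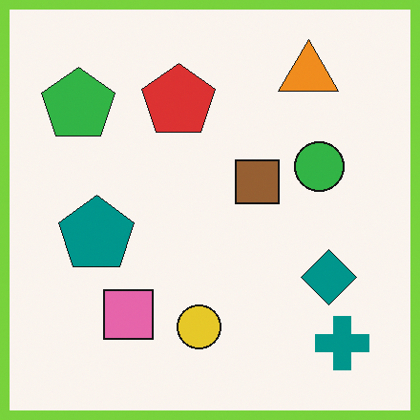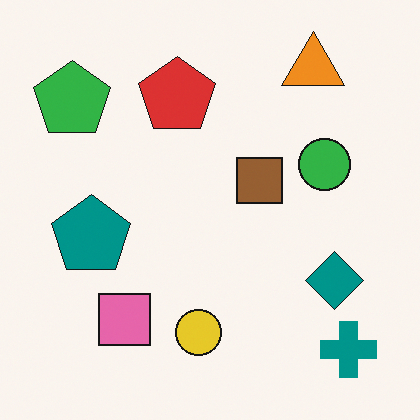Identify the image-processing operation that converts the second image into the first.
This is the original image framed with a lime border.

A solid lime frame runs around the edge of the first image, with the content slightly shrunk inside it.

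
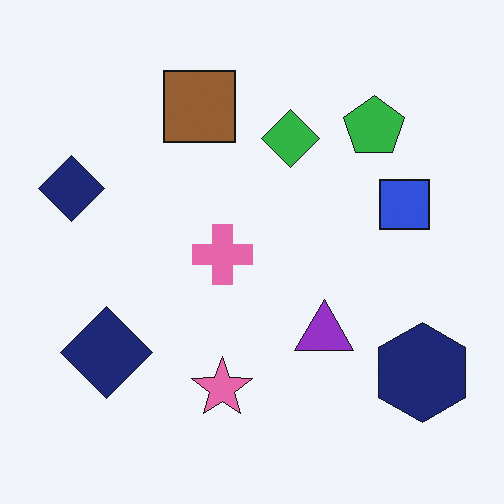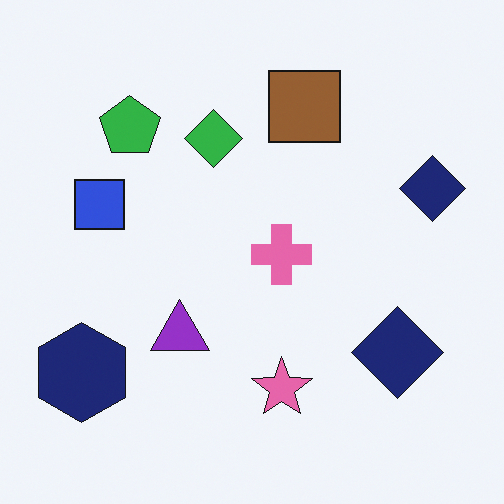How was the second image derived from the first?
Flipped horizontally (left ↔ right).

The navy hexagon is in the bottom-right of the first image and the bottom-left of the second — shapes on opposite sides of the vertical midline have swapped in a mirror flip.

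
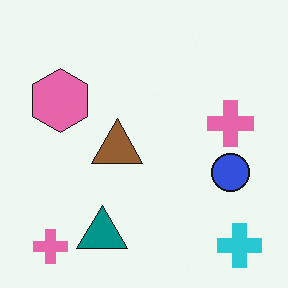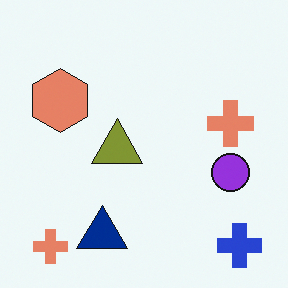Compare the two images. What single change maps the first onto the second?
This is the original image hue-shifted by a small amount.

Every shape's color has rotated by the same amount around the hue wheel — a uniform hue shift.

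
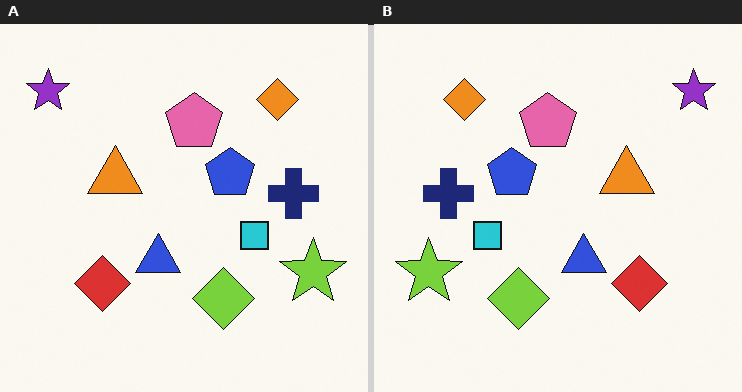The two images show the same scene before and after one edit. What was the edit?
The image was flipped horizontally (left ↔ right).

The purple star is in the top-left of the left (A) image and the top-right of the right (B) — shapes on opposite sides of the vertical midline have swapped in a mirror flip.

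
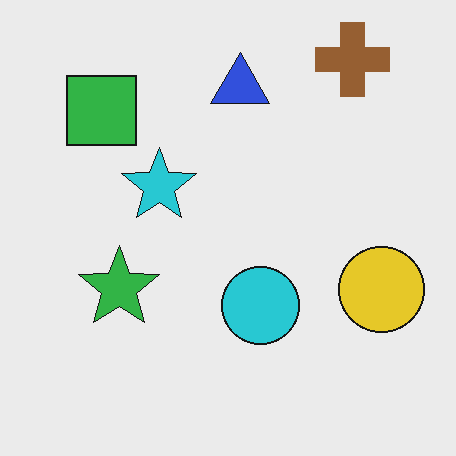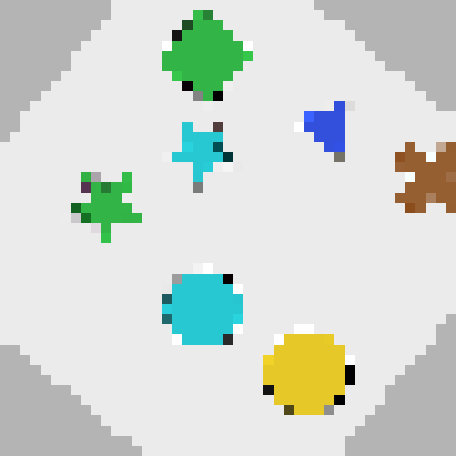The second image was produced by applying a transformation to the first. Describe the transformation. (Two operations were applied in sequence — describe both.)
The image was rotated clockwise by a large amount — several tens of degrees, then heavily pixelated into large blocks.

Every shape is tilted by the same angle and the image corners show triangular fill wedges — a whole-image rotation by a non-right angle. Shapes are reduced to large square blocks; fine edges and outlines are lost — a downscale-then-upscale (mosaic) effect.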